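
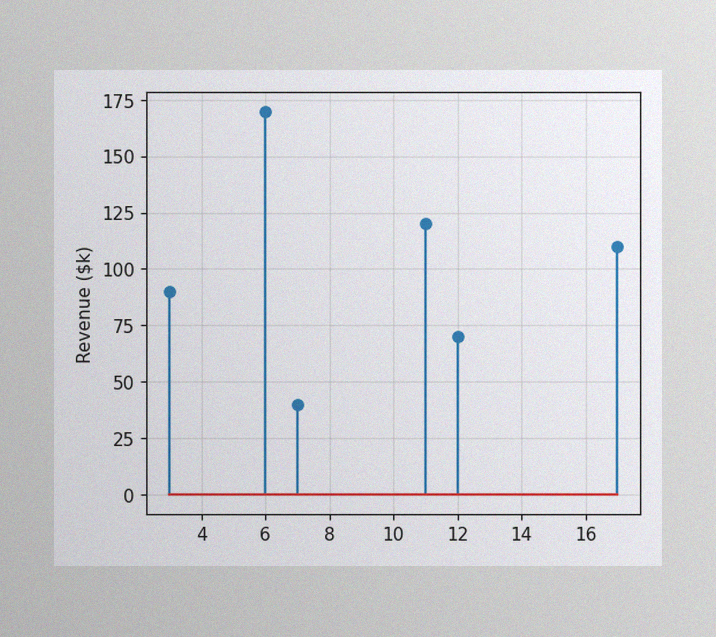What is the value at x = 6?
The image has some photo noise and uneven lighting. The stem at x=6 reaches $170k.

$170k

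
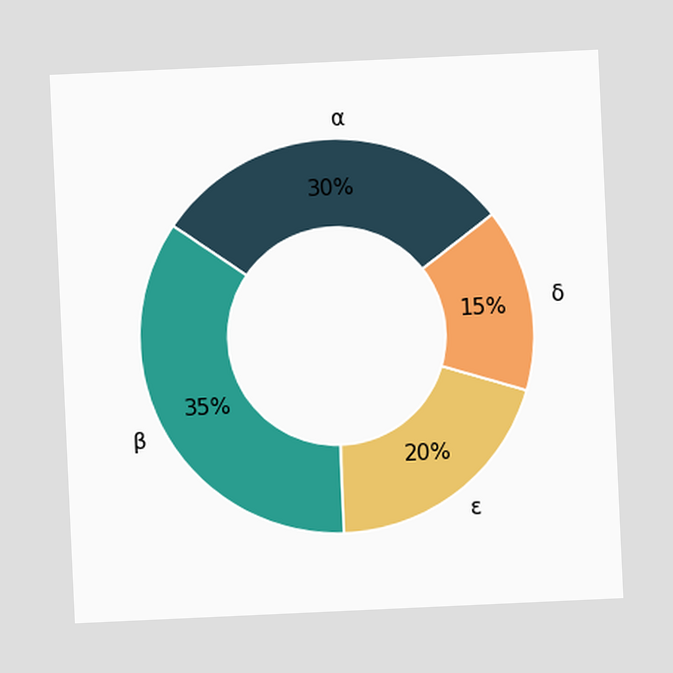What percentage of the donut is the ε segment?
20%

The chart is tilted about 3° counter-clockwise. The ε segment takes up 20% of the ring.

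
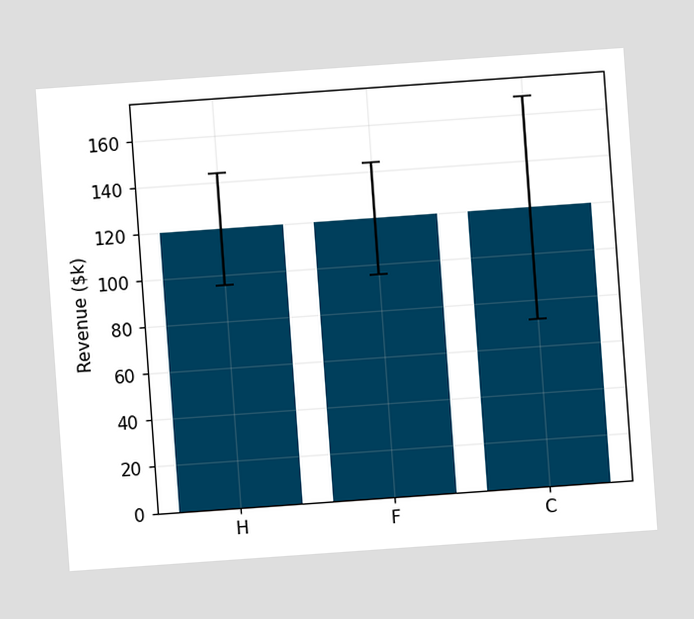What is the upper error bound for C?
$168k

The chart is tilted about 4° counter-clockwise. The C bar's upper whisker reaches $168k.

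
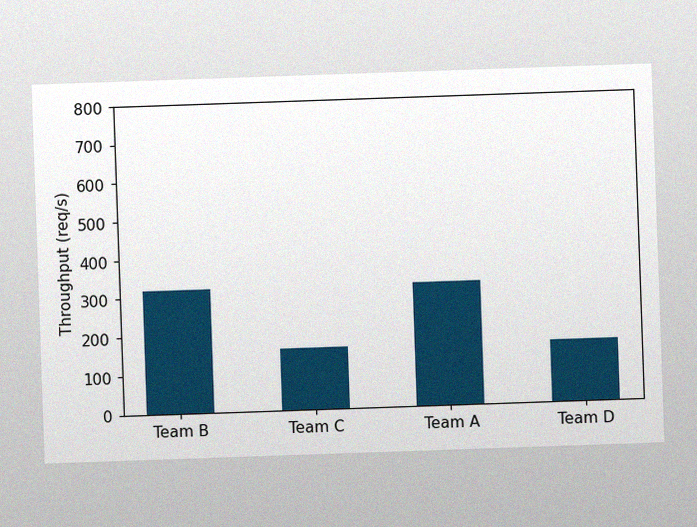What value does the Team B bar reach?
The image has some photo noise and uneven lighting. Reading along the chart's y-axis, the Team B bar reaches 320req/s.

320req/s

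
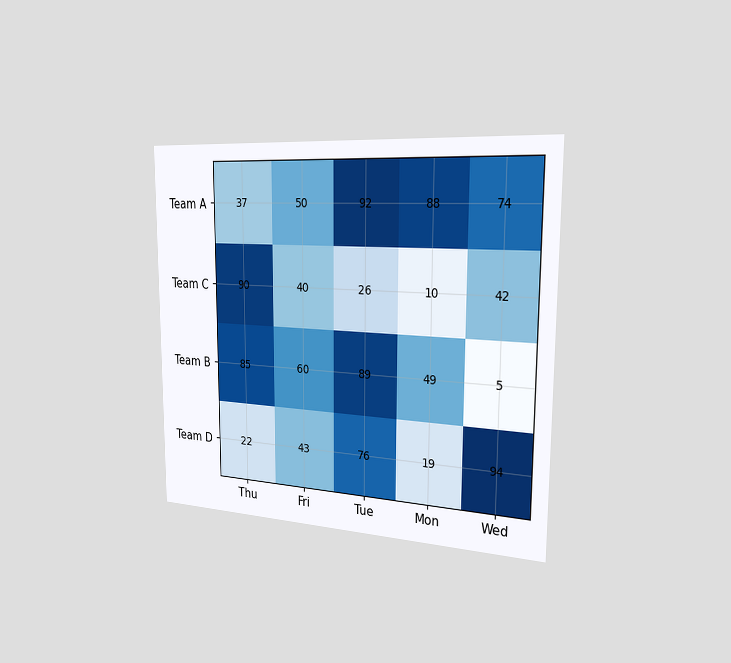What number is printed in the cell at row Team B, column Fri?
60

The chart is viewed slightly from the right. The (Team B, Fri) cell reads 60.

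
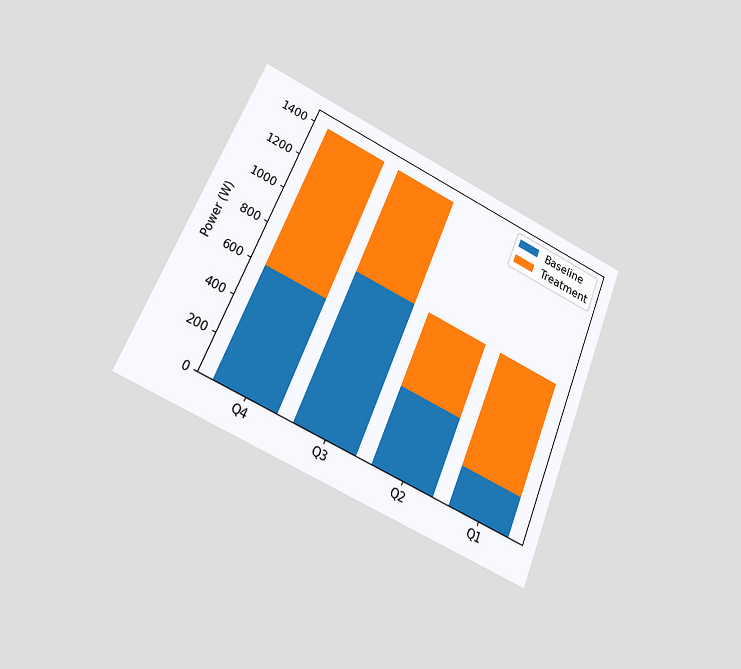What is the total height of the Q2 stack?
The chart is tilted about 23° clockwise and viewed at a slight angle. The Q2 stack's top reaches 800W on the y-axis.

800W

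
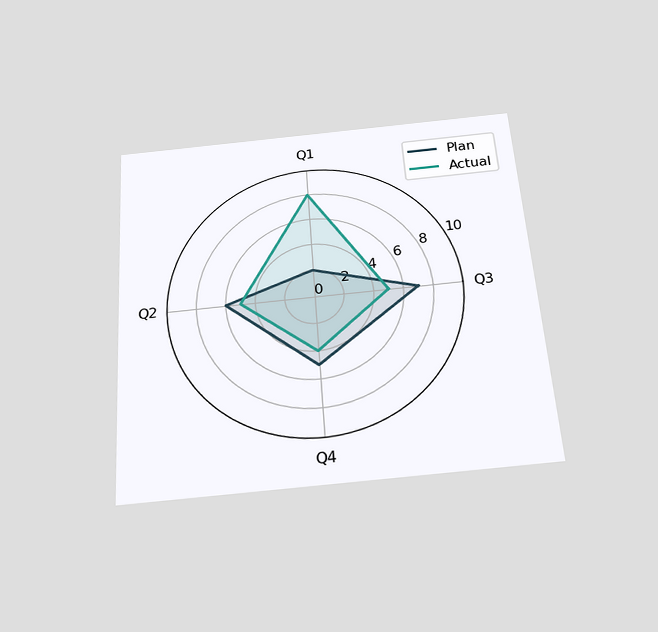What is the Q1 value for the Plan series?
2

The chart is tilted about 4° counter-clockwise and viewed slightly from below. On the Q1 axis, Plan reaches 2.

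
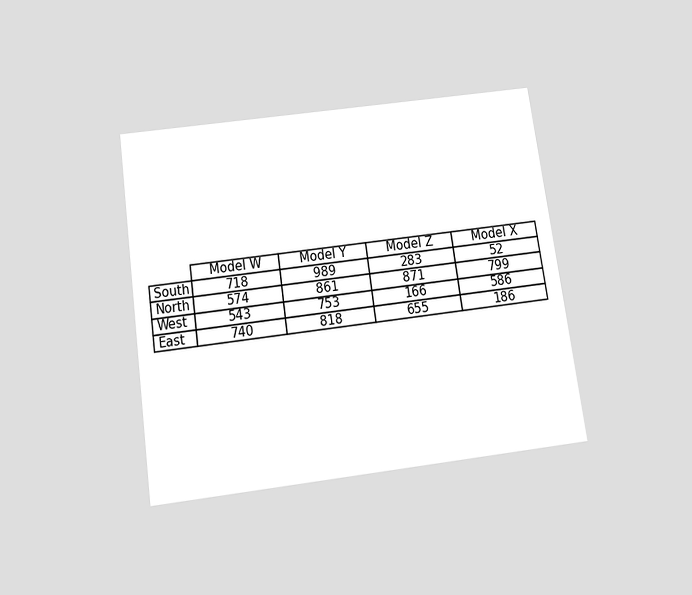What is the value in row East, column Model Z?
The chart is tilted about 8° counter-clockwise and viewed slightly from below. The (East, Model Z) cell reads 655.

655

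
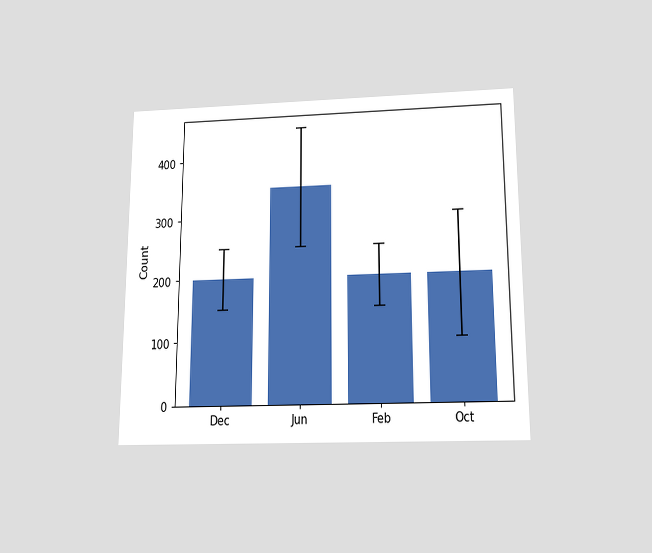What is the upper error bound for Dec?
250

The chart is viewed slightly from below. The Dec bar's upper whisker reaches 250.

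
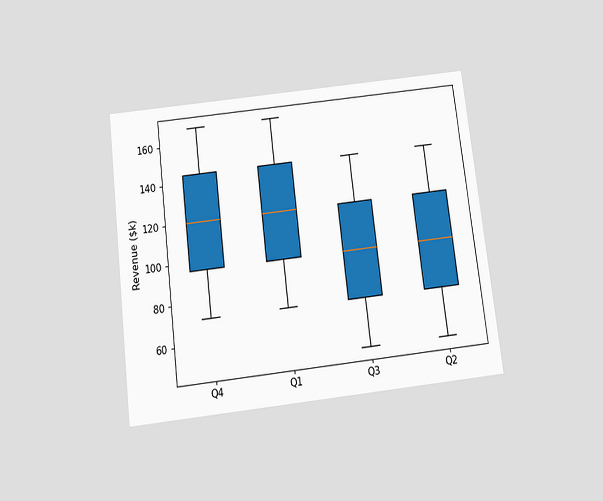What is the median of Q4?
The chart is tilted about 7° counter-clockwise and viewed slightly from below. The median line in the Q4 box sits at $120k.

$120k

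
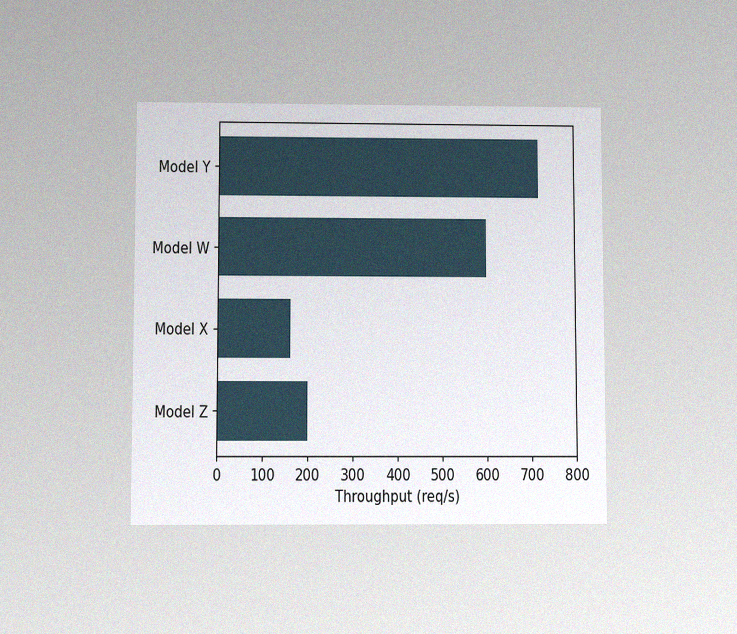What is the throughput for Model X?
The chart is viewed slightly from below, with some photo noise. Reading along the chart's x-axis, the Model X bar reaches 160req/s.

160req/s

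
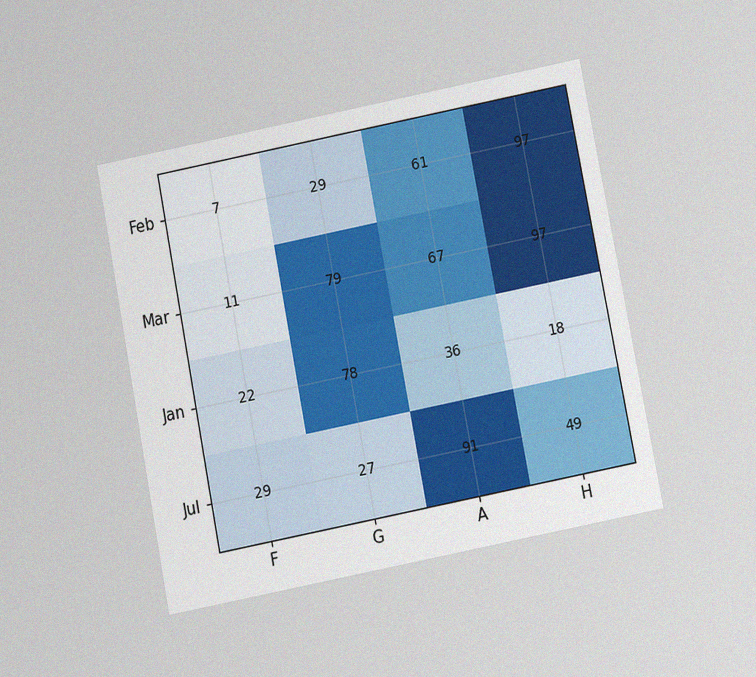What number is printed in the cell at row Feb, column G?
The chart is tilted about 11° counter-clockwise and viewed slightly from below, with some photo noise. The (Feb, G) cell reads 29.

29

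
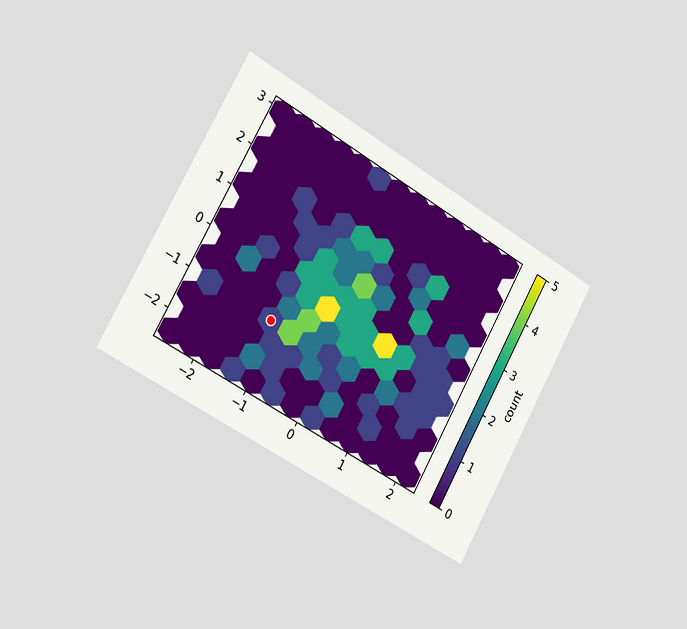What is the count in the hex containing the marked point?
The chart is tilted about 29° clockwise and viewed slightly from the left. The marked hex reads 1 on the colorbar.

1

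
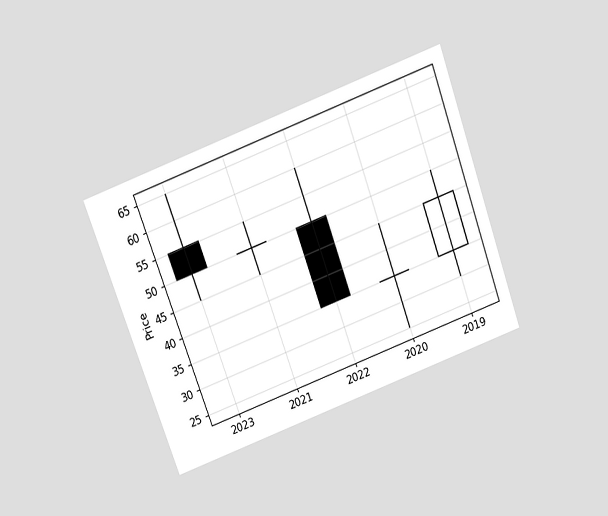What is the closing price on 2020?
The chart is tilted about 20° counter-clockwise and viewed slightly from above. The 2020 candle closes at 35.

35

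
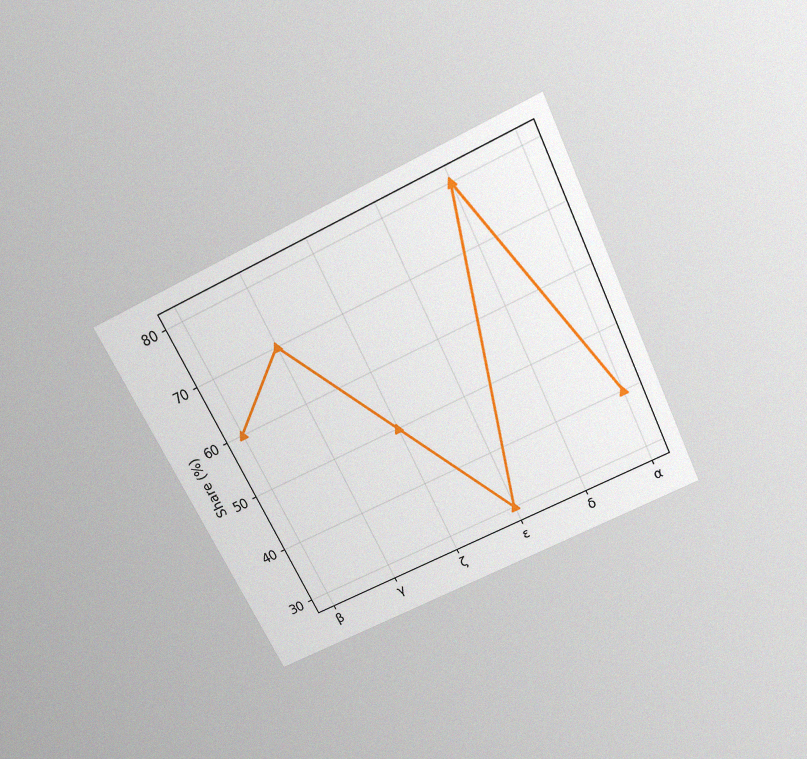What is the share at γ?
The chart is tilted about 26° counter-clockwise and viewed slightly from above, with some photo noise. At γ, the line is at 70%.

70%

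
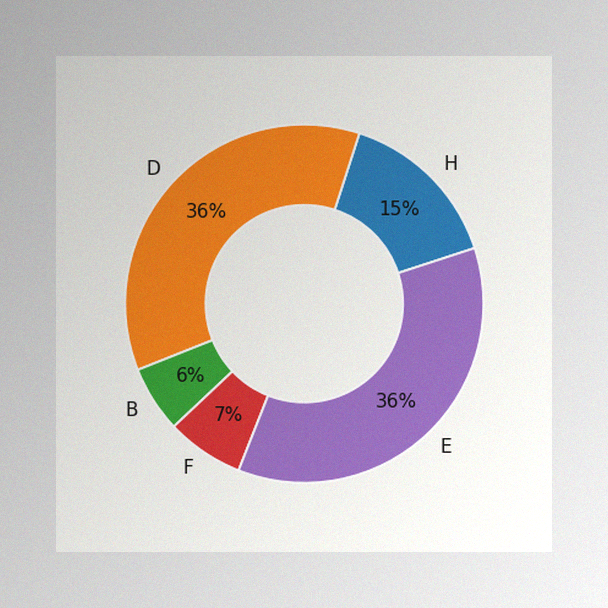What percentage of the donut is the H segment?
15%

The image has some photo noise and uneven lighting. The H segment takes up 15% of the ring.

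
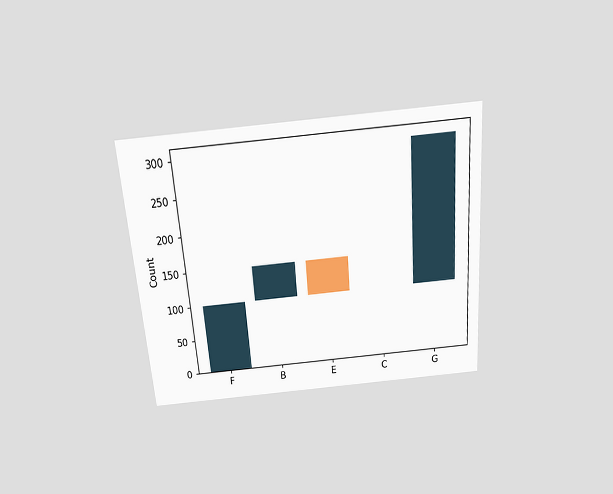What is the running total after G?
The chart is tilted about 4° counter-clockwise and viewed slightly from above. After G the running total reaches 300.

300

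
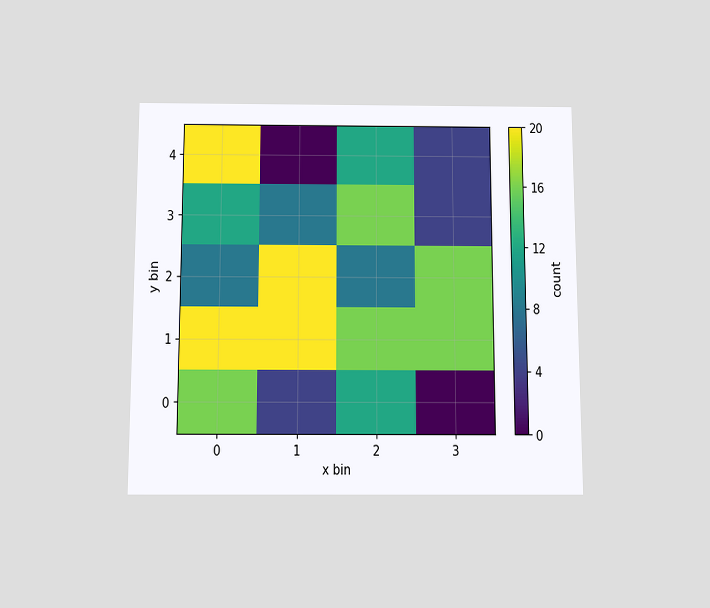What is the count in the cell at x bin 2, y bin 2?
The chart is viewed slightly from below. Matching the cell (2, 2) against the colorbar gives 8.

8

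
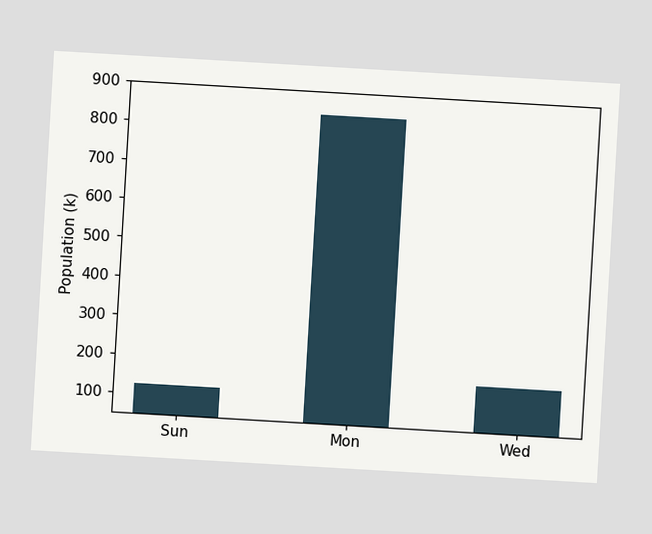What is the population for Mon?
840k

The chart is tilted about 3° clockwise. Reading along the chart's y-axis, the Mon bar reaches 840k.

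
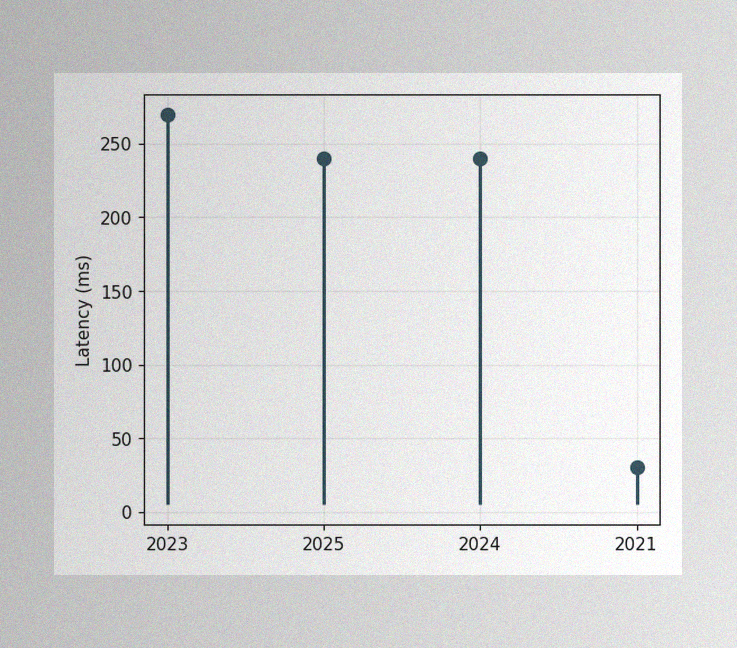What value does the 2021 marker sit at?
The image has some photo noise and uneven lighting. The 2021 marker sits at 30ms.

30ms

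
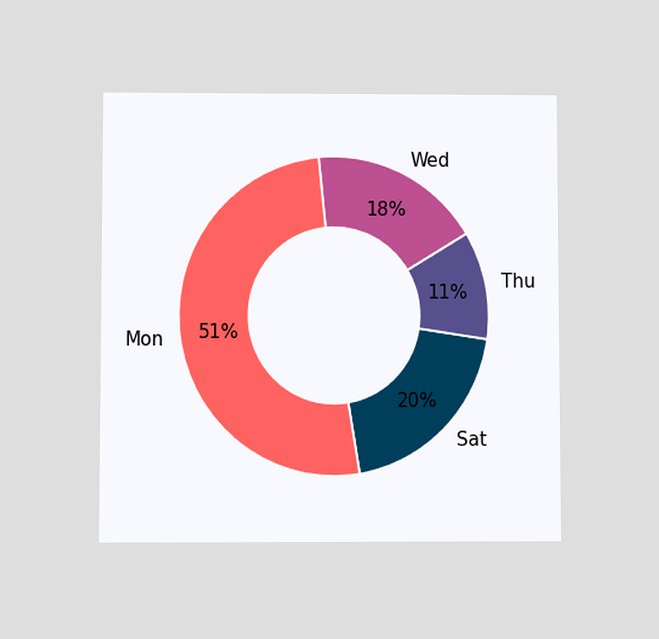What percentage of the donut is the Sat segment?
20%

The chart is viewed at a slight angle. The Sat segment takes up 20% of the ring.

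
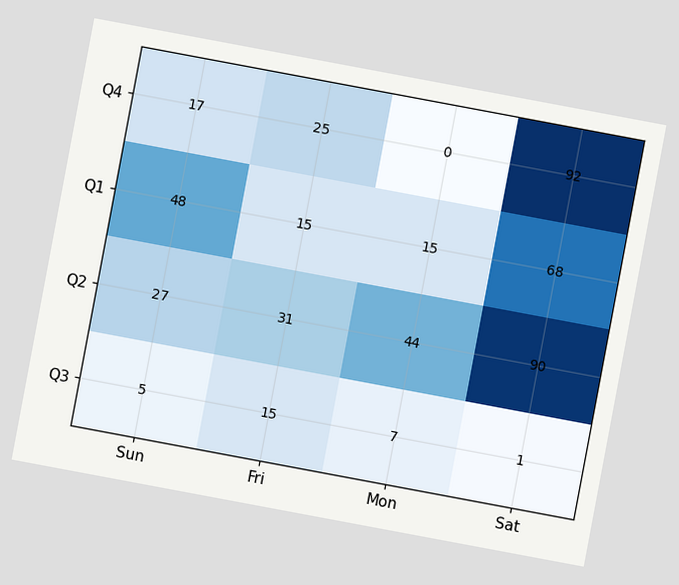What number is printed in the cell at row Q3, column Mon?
The chart is tilted about 11° clockwise. The (Q3, Mon) cell reads 7.

7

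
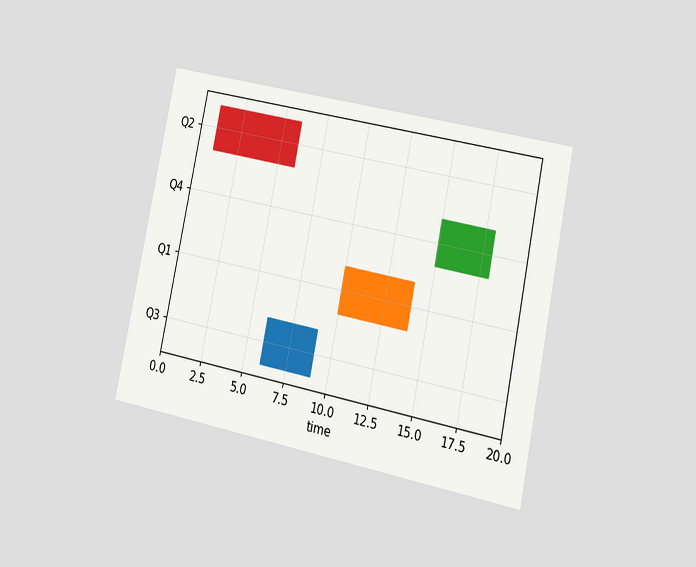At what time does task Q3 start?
6

The chart is tilted about 12° clockwise and viewed at a slight angle. The Q3 bar begins at t=6.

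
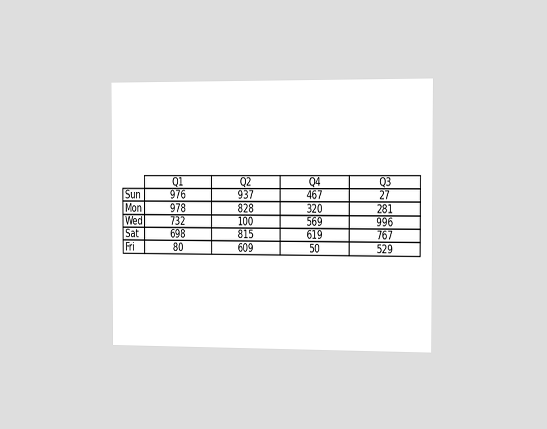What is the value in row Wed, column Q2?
The chart is viewed slightly from the right. The (Wed, Q2) cell reads 100.

100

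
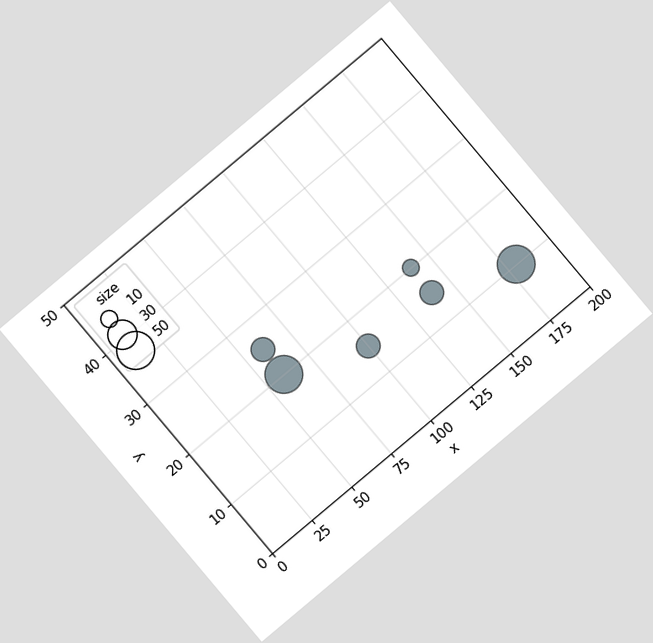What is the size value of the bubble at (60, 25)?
The chart is tilted about 40° counter-clockwise. Matching the bubble at (60, 25) against the size legend gives 20.

20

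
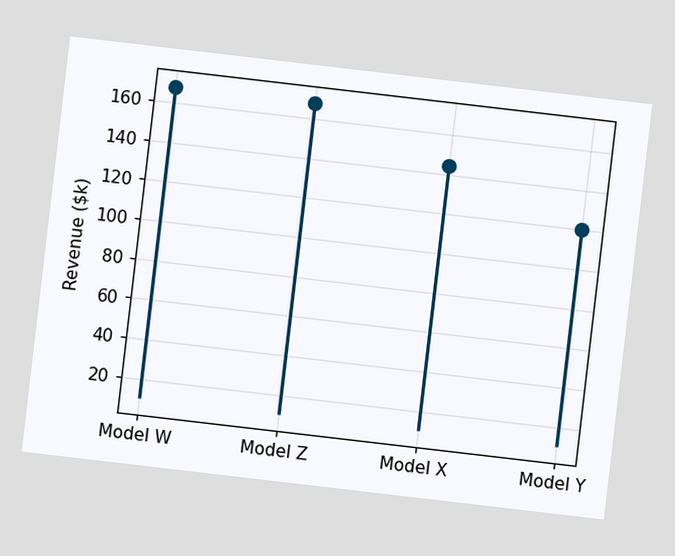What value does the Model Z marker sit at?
The chart is tilted about 7° clockwise. The Model Z marker sits at $168k.

$168k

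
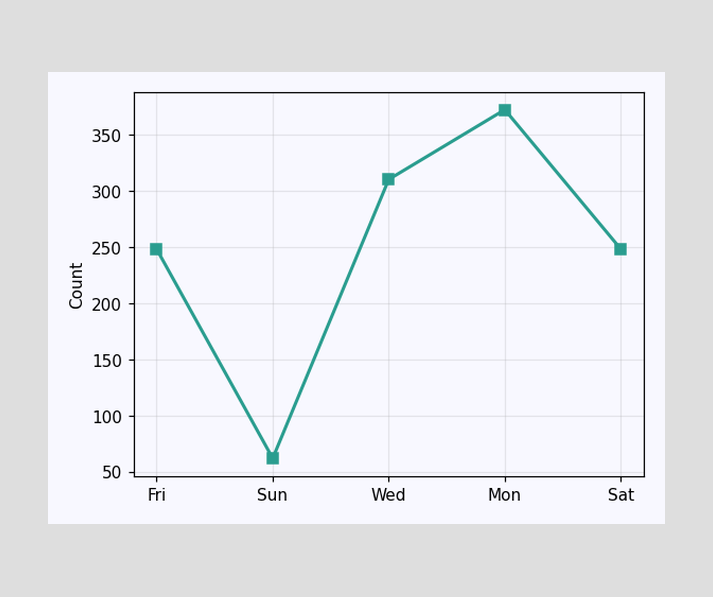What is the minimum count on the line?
62

The lowest point is at Sun, and reading across to the y-axis gives 62.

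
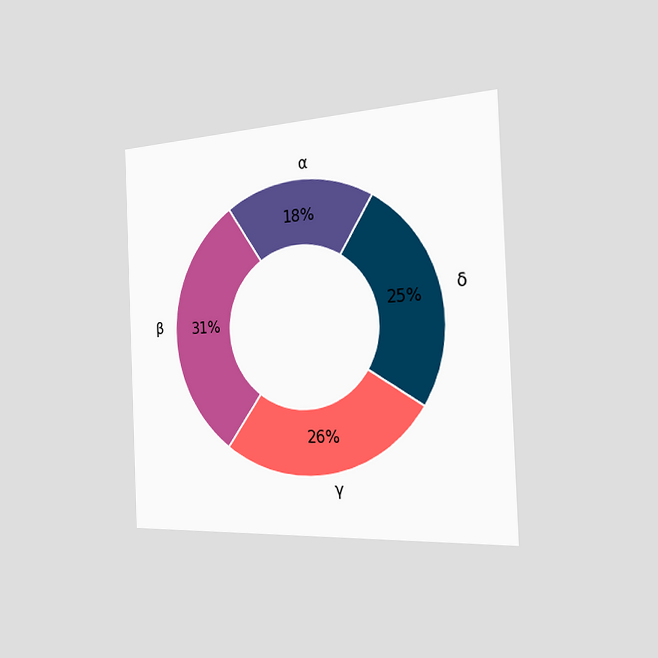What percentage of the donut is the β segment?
31%

The chart is tilted about 2° counter-clockwise and viewed slightly from the right. The β segment takes up 31% of the ring.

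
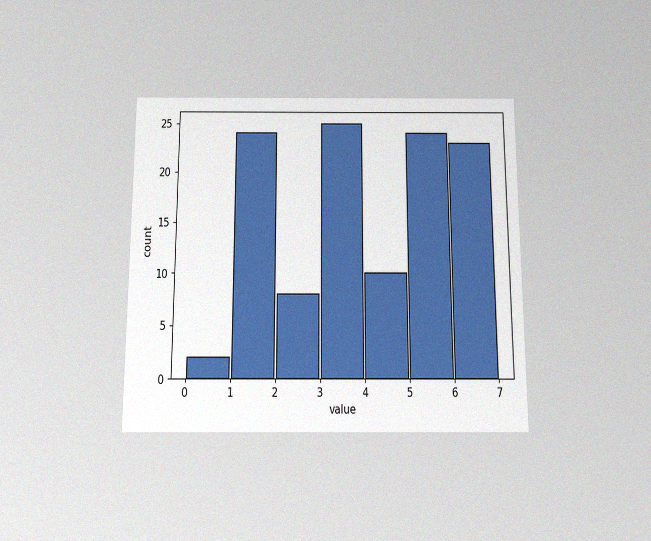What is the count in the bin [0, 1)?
The chart is viewed slightly from below, with some photo noise. The [0, 1) bin has height 2.

2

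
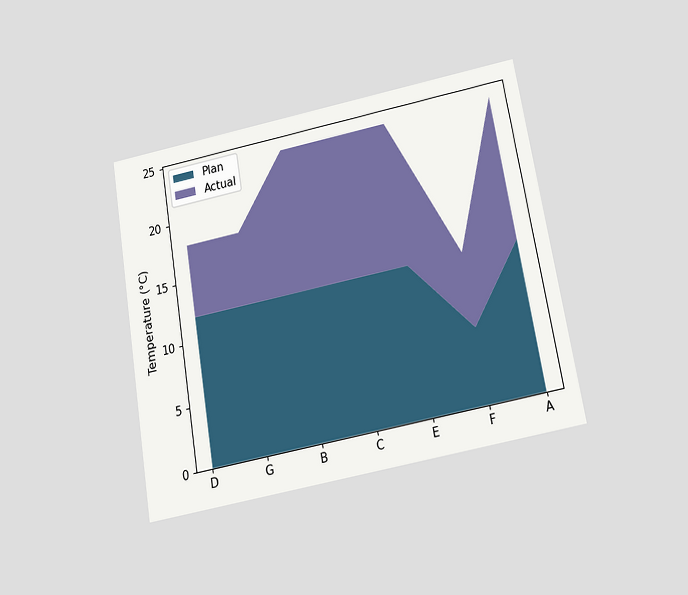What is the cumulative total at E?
24°C

The chart is tilted about 10° counter-clockwise and viewed slightly from below. The stacked total at E reaches 24°C.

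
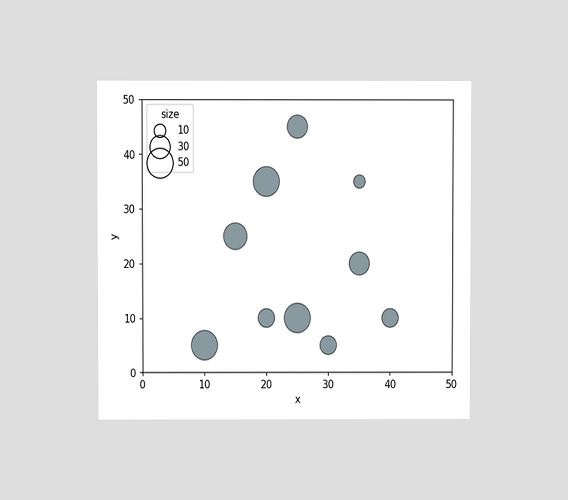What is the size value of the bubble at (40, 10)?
The chart is viewed at a slight angle. Matching the bubble at (40, 10) against the size legend gives 20.

20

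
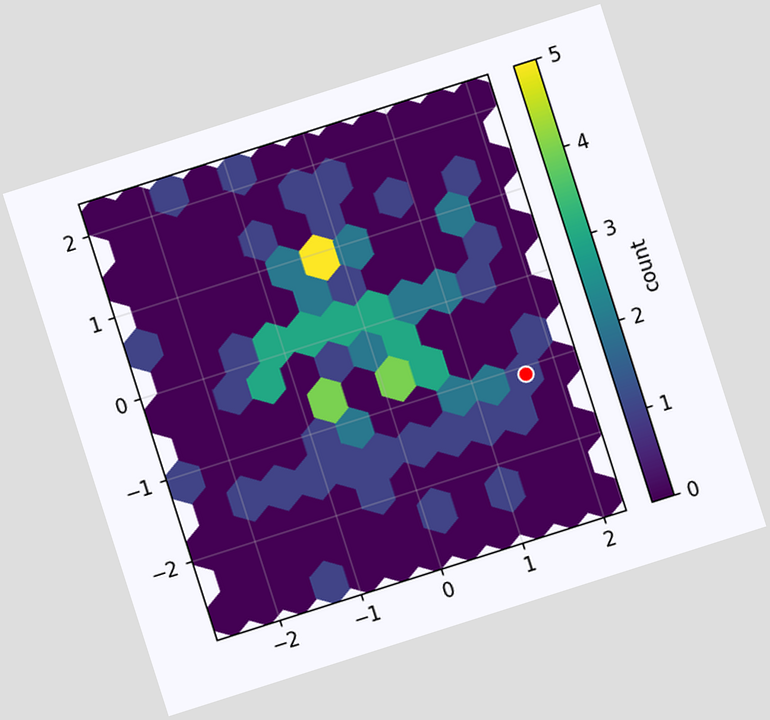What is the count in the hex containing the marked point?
The chart is tilted about 18° counter-clockwise. The marked hex reads 1 on the colorbar.

1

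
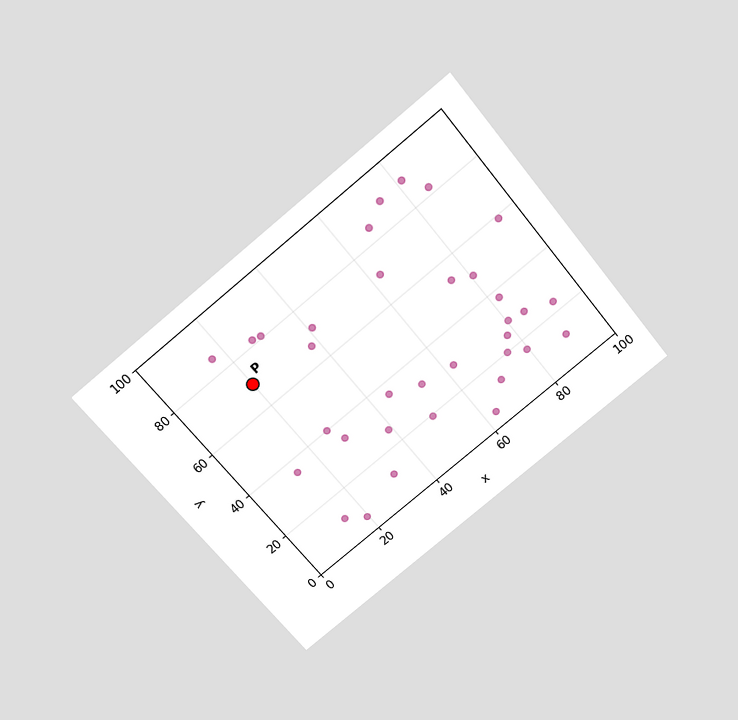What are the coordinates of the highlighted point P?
(20, 70)

The chart is tilted about 39° counter-clockwise and viewed slightly from above. Following the gridlines from P to each axis, P sits at (20, 70).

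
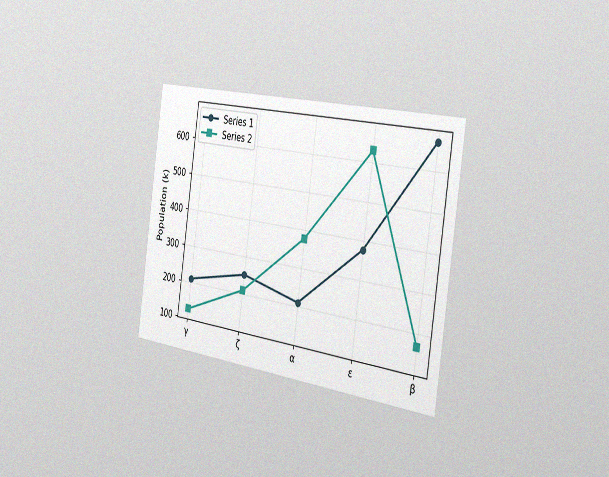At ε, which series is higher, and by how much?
The chart is tilted about 8° clockwise and viewed slightly from the right, with some photo noise. At ε, Series 2 sits above the other line by 252k.

Series 2, by 252k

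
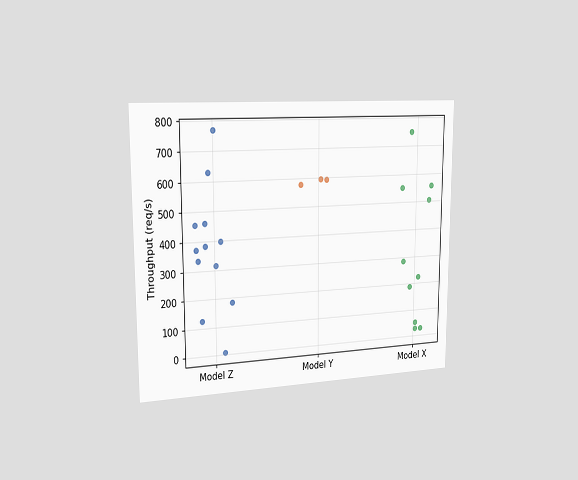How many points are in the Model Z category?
The chart is viewed slightly from the left. Counting the markers in the Model Z column gives 12.

12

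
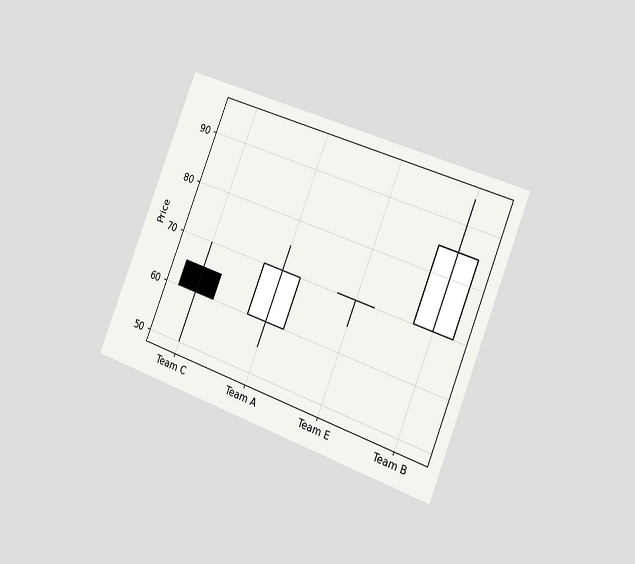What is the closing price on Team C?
60

The chart is tilted about 21° clockwise and viewed slightly from the right. The Team C candle closes at 60.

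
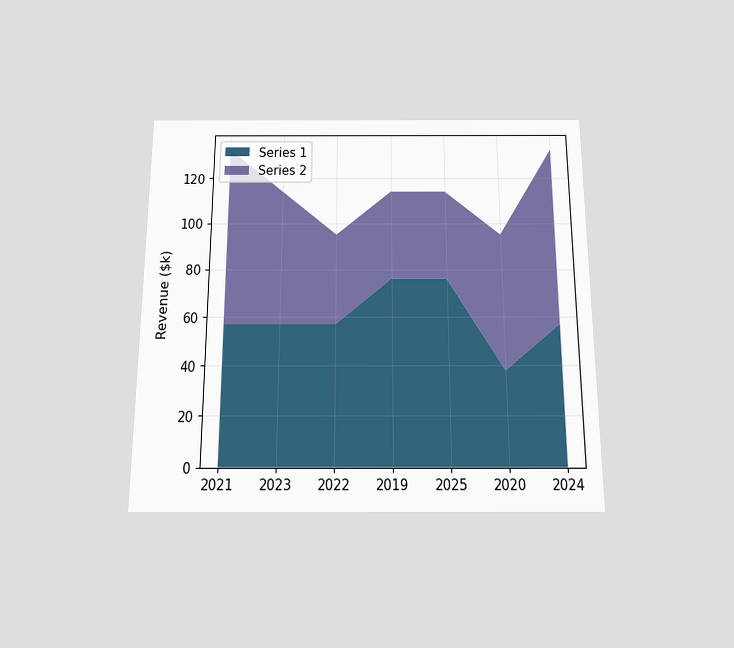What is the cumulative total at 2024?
The chart is viewed slightly from below. The stacked total at 2024 reaches $133k.

$133k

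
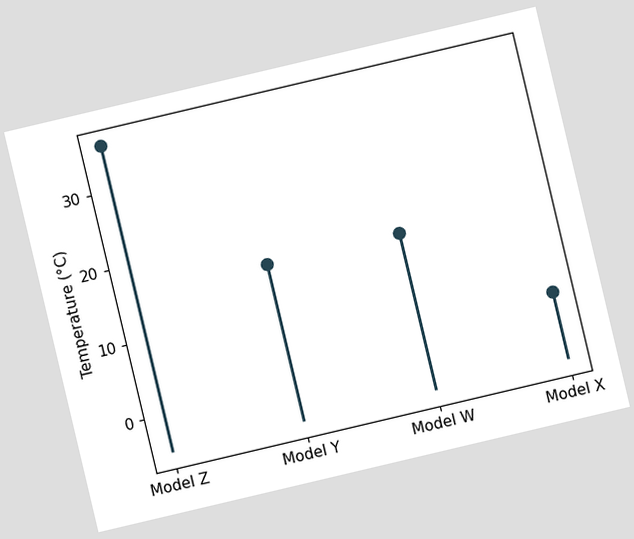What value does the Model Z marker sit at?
The chart is tilted about 13° counter-clockwise. The Model Z marker sits at 36°C.

36°C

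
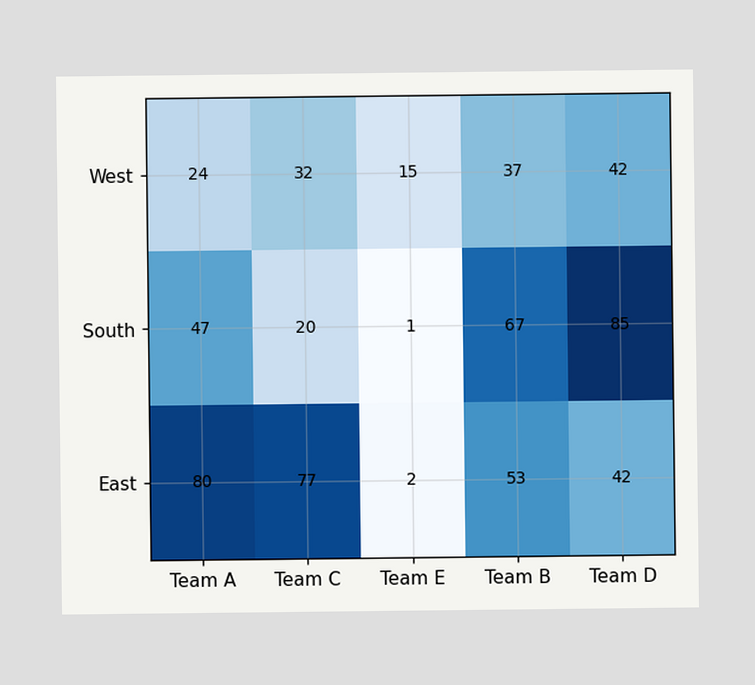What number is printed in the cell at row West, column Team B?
37

The (West, Team B) cell reads 37.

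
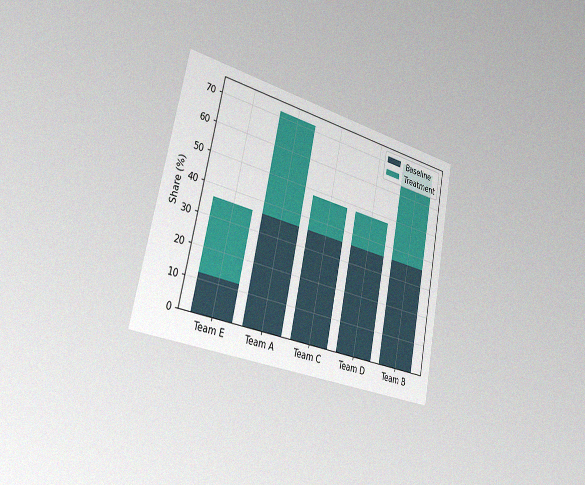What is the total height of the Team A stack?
The chart is tilted about 12° clockwise and viewed slightly from the left, with some photo noise. The Team A stack's top reaches 72% on the y-axis.

72%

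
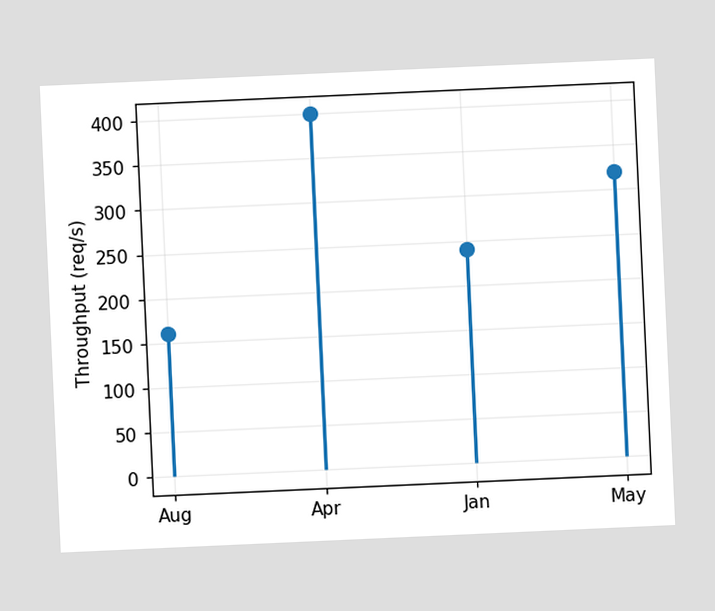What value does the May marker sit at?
320req/s

The chart is tilted about 3° counter-clockwise. The May marker sits at 320req/s.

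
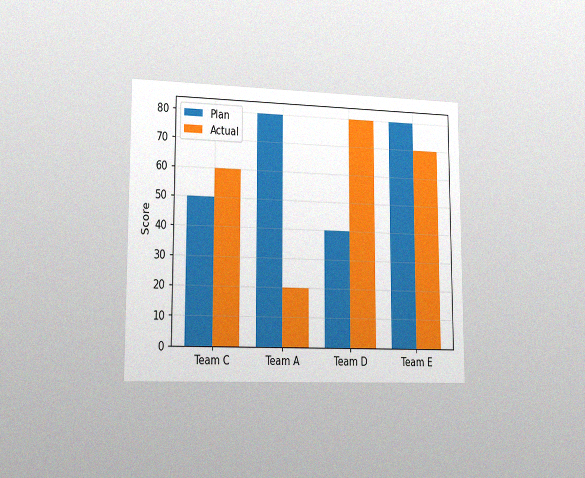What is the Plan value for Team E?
The chart is viewed slightly from the left, with some photo noise. The Plan bar at Team E reaches 80 on the y-axis.

80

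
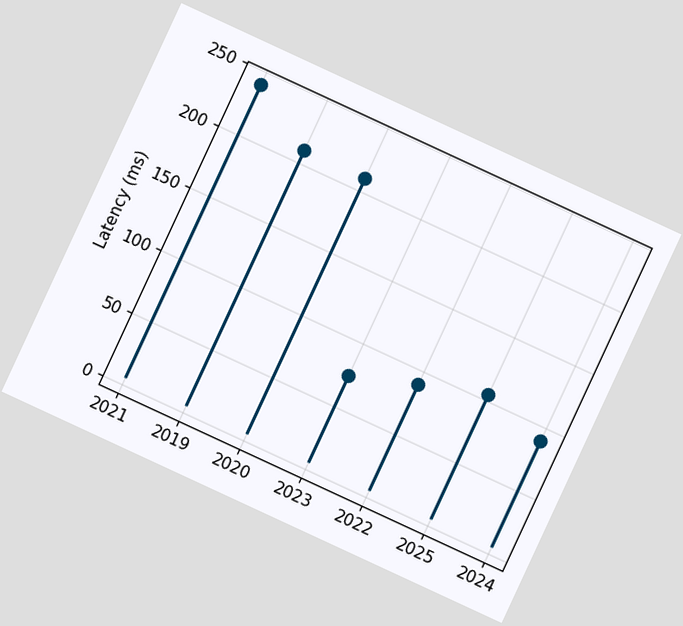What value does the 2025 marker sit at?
105ms

The chart is tilted about 25° clockwise. The 2025 marker sits at 105ms.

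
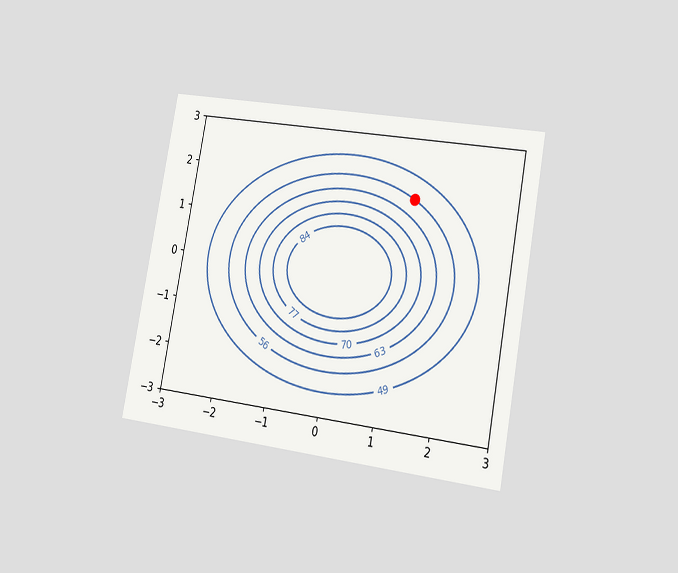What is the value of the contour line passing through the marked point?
The chart is tilted about 10° clockwise and viewed slightly from the right. The marked point sits on the contour labelled 56.

56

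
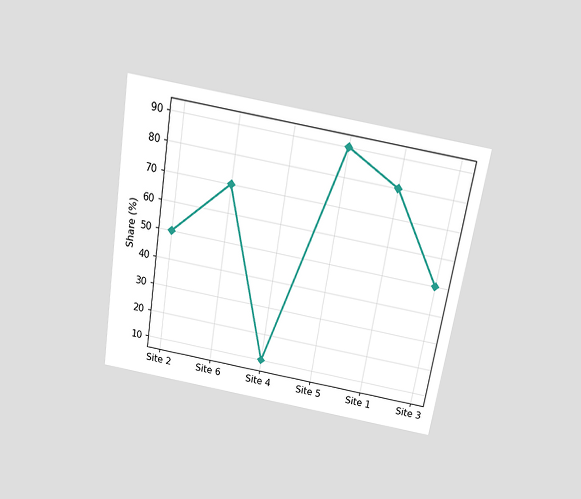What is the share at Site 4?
The chart is tilted about 9° clockwise and viewed slightly from above. At Site 4, the line is at 10%.

10%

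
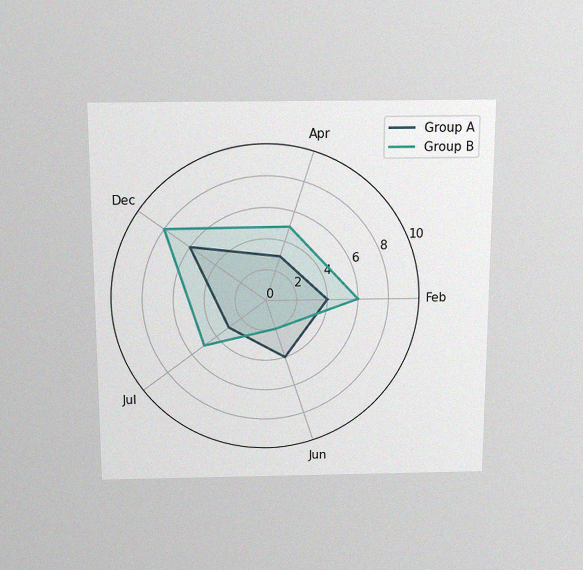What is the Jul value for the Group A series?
The chart is viewed slightly from above, with some photo noise. On the Jul axis, Group A reaches 3.

3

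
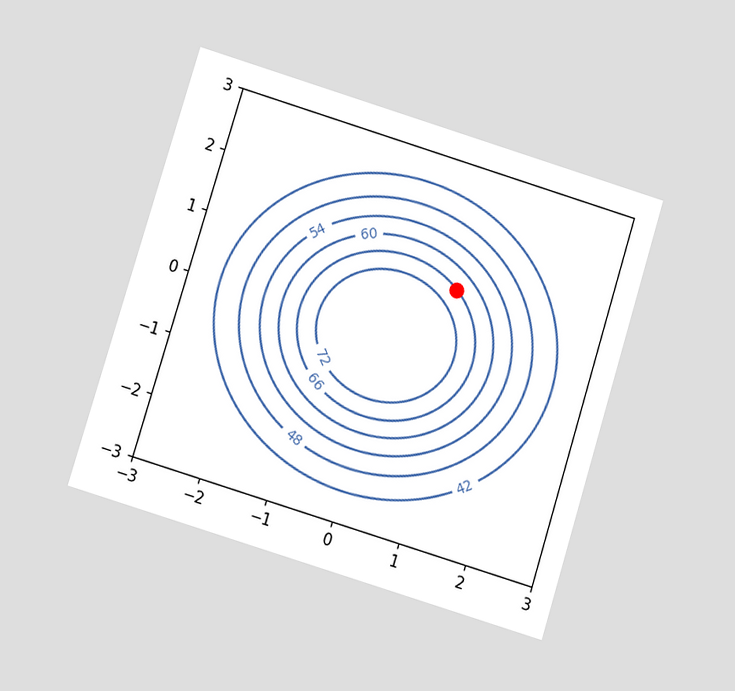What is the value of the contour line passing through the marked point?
66

The chart is tilted about 17° clockwise and viewed at a slight angle. The marked point sits on the contour labelled 66.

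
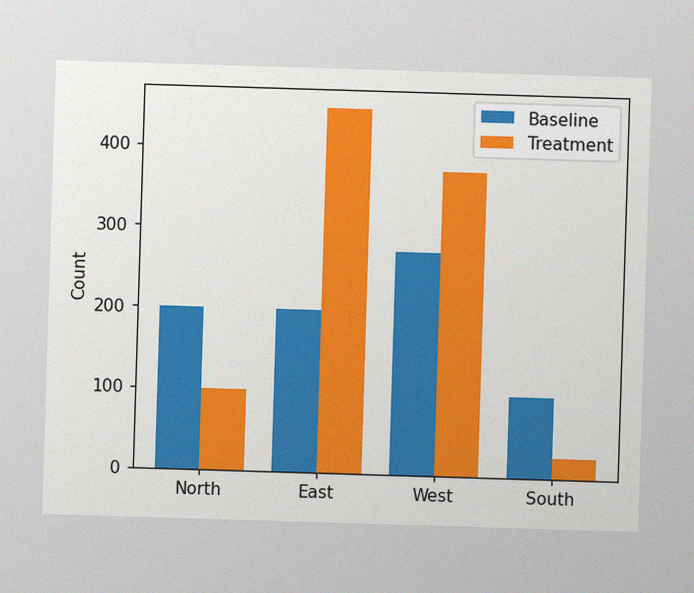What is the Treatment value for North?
100

The image has some photo noise and uneven lighting. The Treatment bar at North reaches 100 on the y-axis.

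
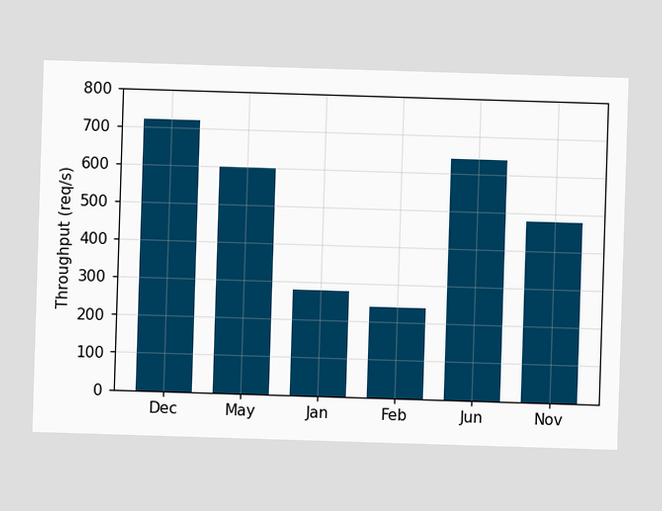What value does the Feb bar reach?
240req/s

Reading along the chart's y-axis, the Feb bar reaches 240req/s.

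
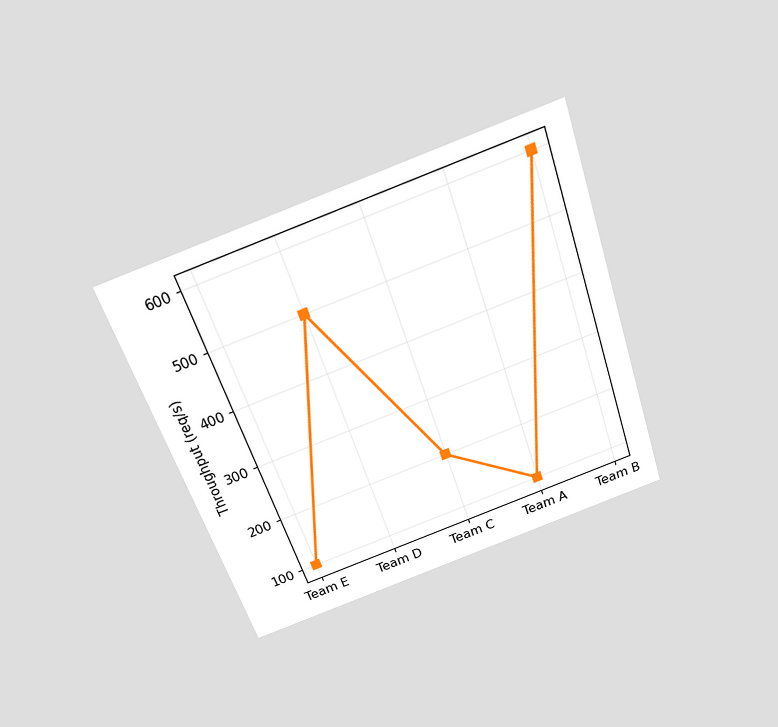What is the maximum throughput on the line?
The chart is tilted about 19° counter-clockwise and viewed slightly from above. The highest point is at Team B, and reading across to the y-axis gives 600req/s.

600req/s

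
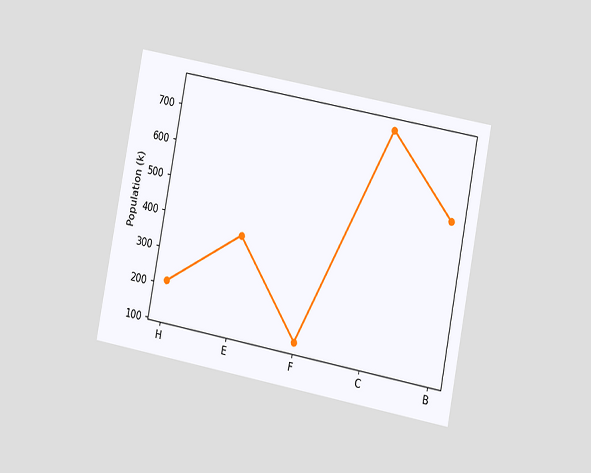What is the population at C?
756k

The chart is tilted about 11° clockwise and viewed at a slight angle. At C, the line is at 756k.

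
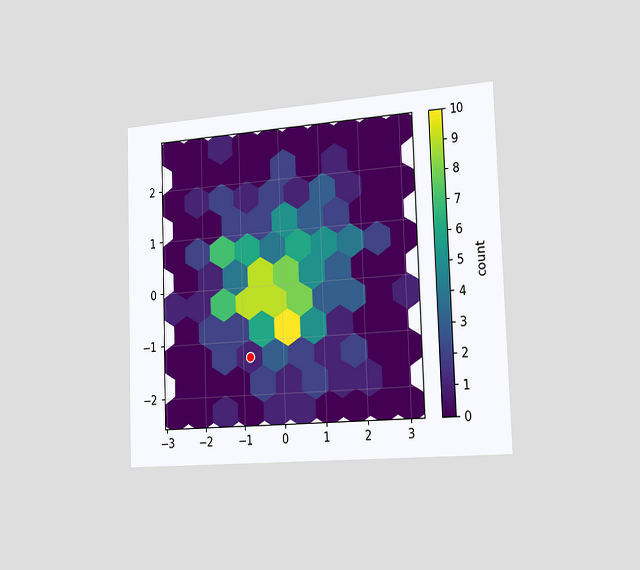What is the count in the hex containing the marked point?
The chart is tilted about 2° counter-clockwise and viewed slightly from the right. The marked hex reads 1 on the colorbar.

1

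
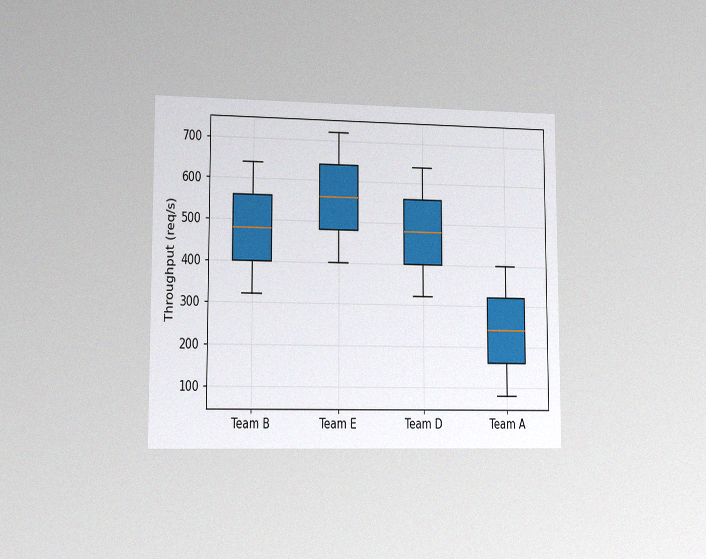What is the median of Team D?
480req/s

The chart is viewed slightly from the left, with some photo noise. The median line in the Team D box sits at 480req/s.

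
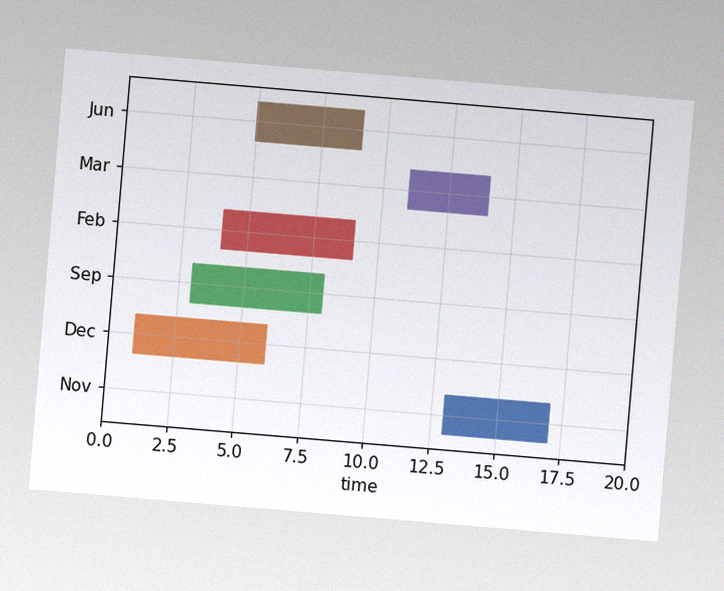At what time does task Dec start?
1

The chart is tilted about 5° clockwise, with some photo noise. The Dec bar begins at t=1.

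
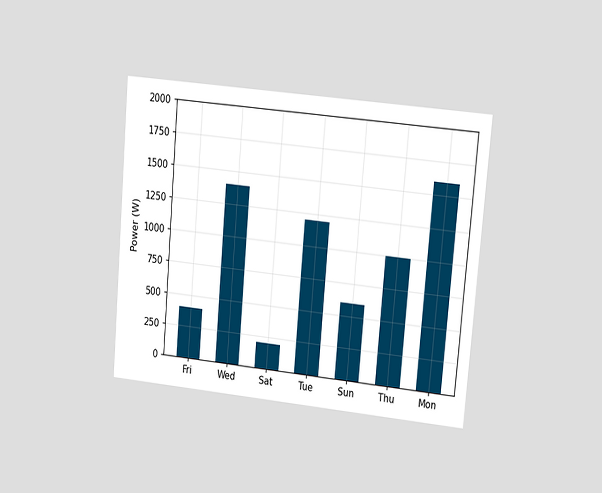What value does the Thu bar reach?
The chart is tilted about 5° clockwise and viewed at a slight angle. Reading along the chart's y-axis, the Thu bar reaches 1000W.

1000W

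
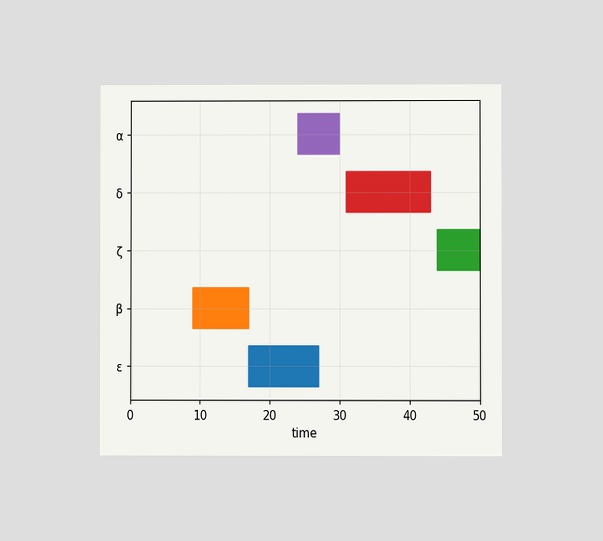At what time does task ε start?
17

The chart is viewed at a slight angle. The ε bar begins at t=17.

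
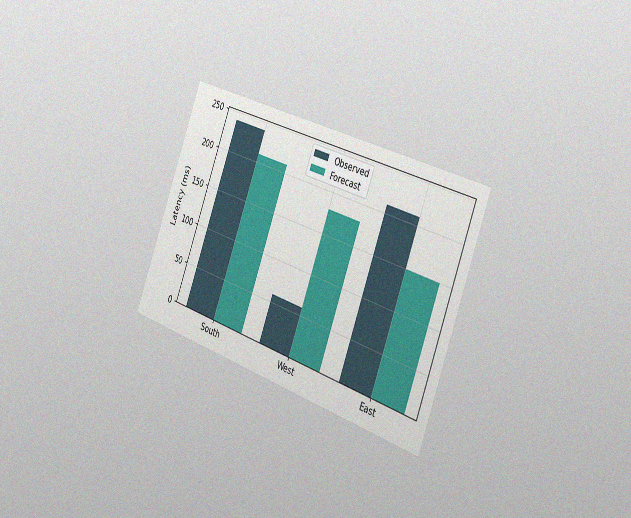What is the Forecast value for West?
180ms

The chart is tilted about 21° clockwise and viewed slightly from the right, with some photo noise. The Forecast bar at West reaches 180ms on the y-axis.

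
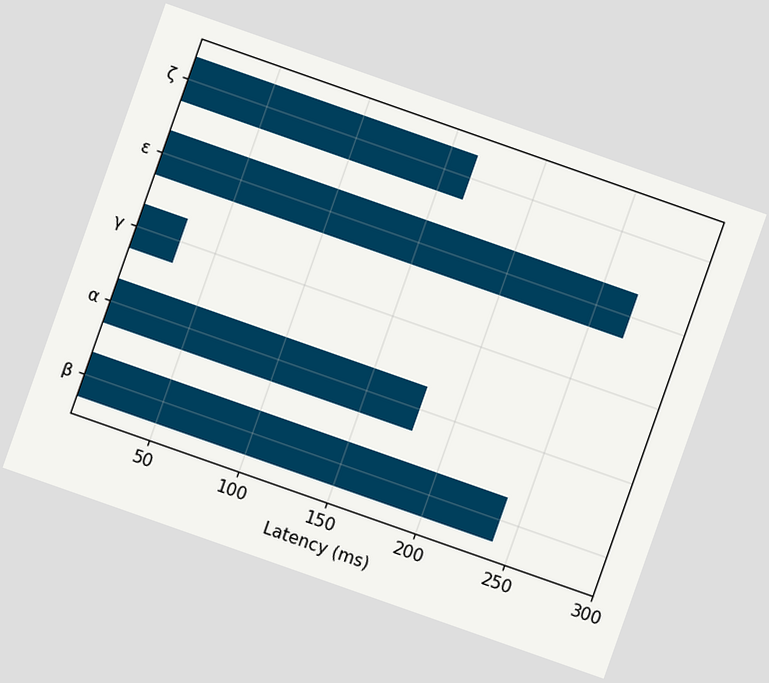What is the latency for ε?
270ms

The chart is tilted about 19° clockwise. Reading along the chart's x-axis, the ε bar reaches 270ms.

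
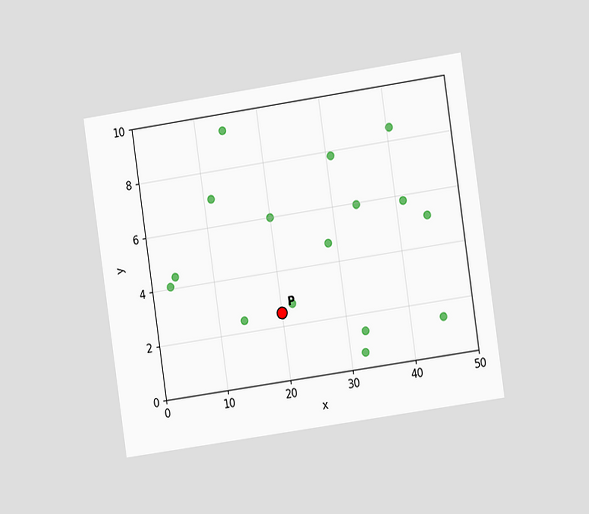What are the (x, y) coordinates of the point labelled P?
The chart is tilted about 8° counter-clockwise and viewed slightly from the right. Following the gridlines from P to each axis, P sits at (20, 2.5).

(20, 2.5)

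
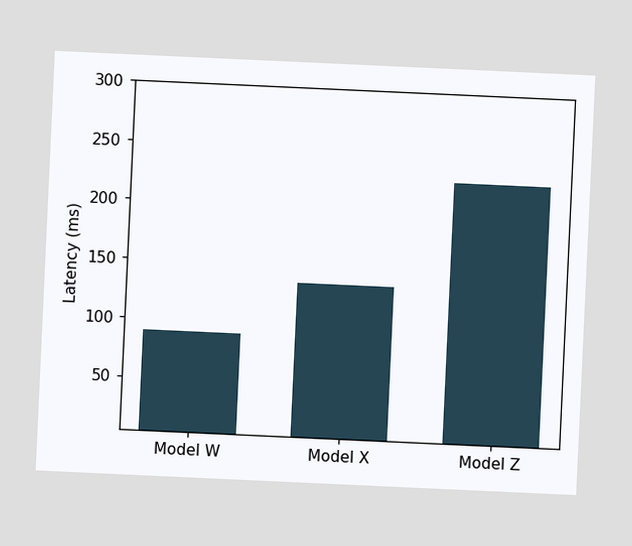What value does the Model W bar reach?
The chart is tilted about 3° clockwise. Reading along the chart's y-axis, the Model W bar reaches 90ms.

90ms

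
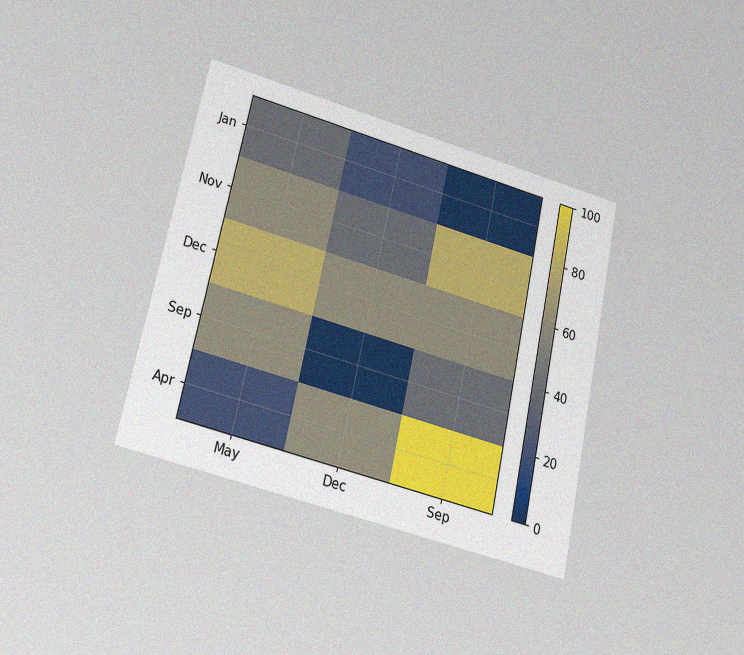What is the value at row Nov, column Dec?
40

The chart is tilted about 12° clockwise and viewed at a slight angle, with some photo noise. Matching cell (Nov, Dec) against the colorbar gives 40.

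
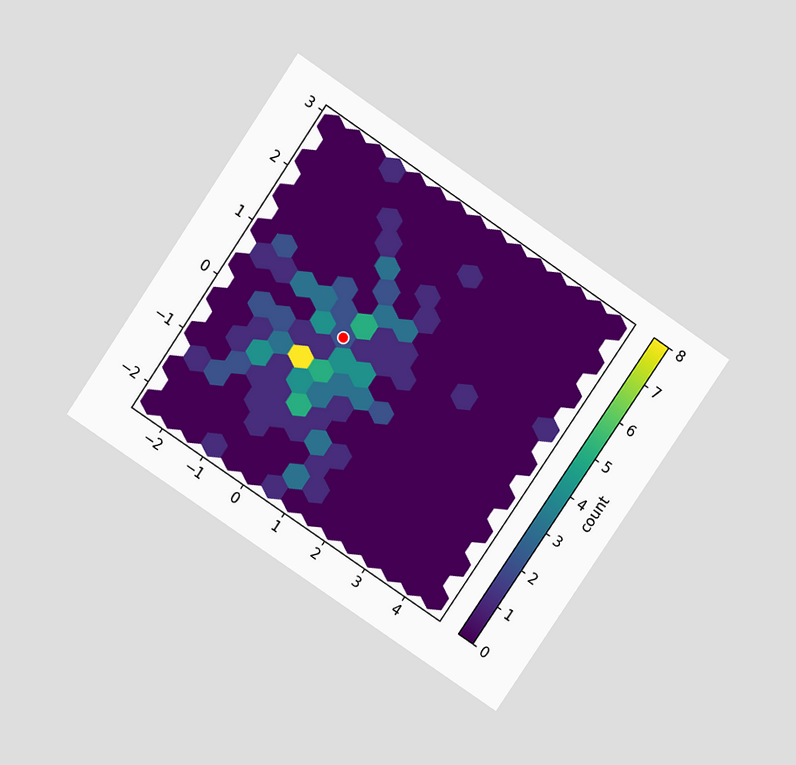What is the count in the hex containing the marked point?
The chart is tilted about 34° clockwise and viewed slightly from above. The marked hex reads 2 on the colorbar.

2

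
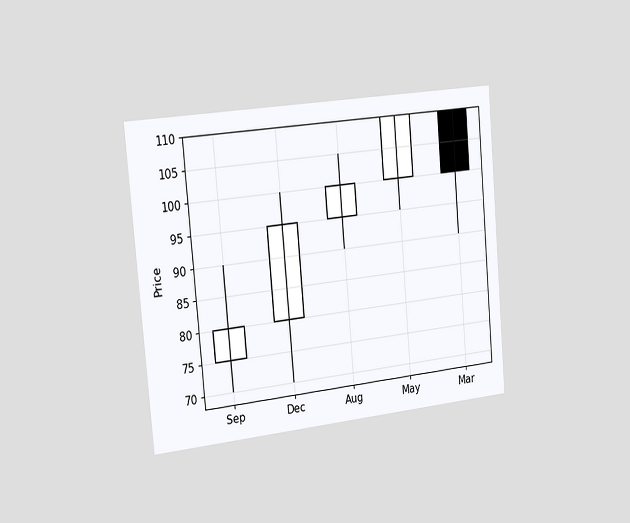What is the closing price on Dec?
The chart is tilted about 5° counter-clockwise and viewed slightly from the left. The Dec candle closes at 95.

95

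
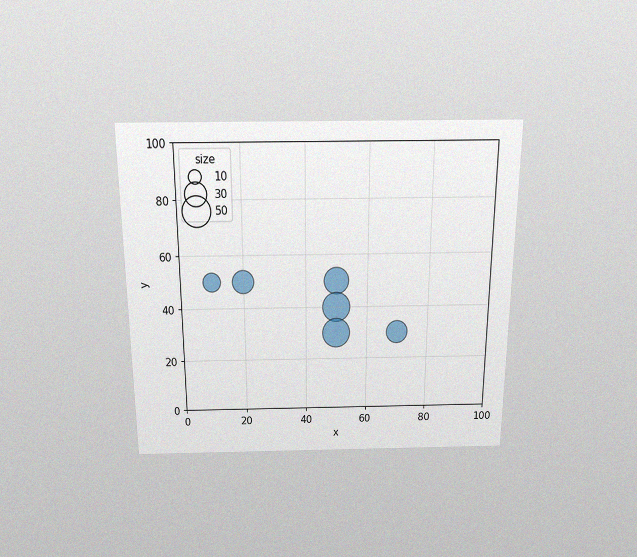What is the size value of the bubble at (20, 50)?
The chart is viewed slightly from above, with some photo noise. Matching the bubble at (20, 50) against the size legend gives 30.

30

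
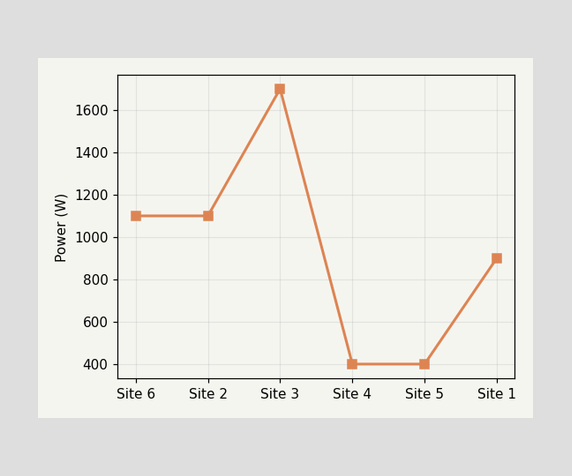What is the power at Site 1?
At Site 1, the line is at 900W.

900W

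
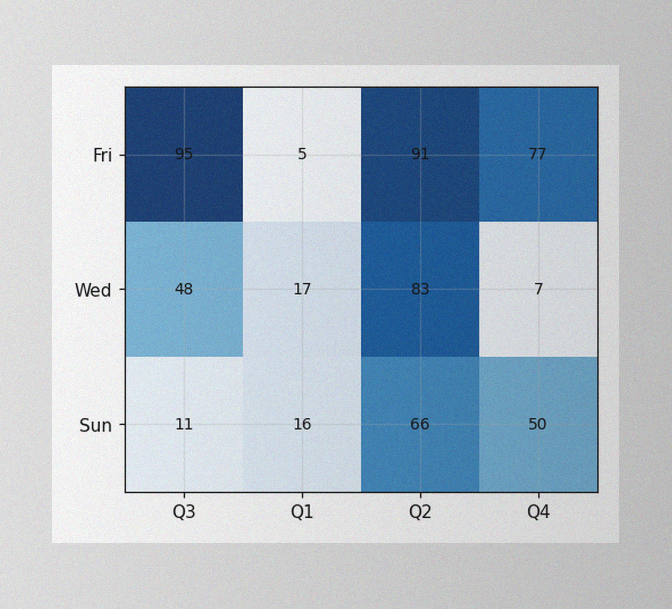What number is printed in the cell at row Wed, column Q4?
The image has some photo noise and uneven lighting. The (Wed, Q4) cell reads 7.

7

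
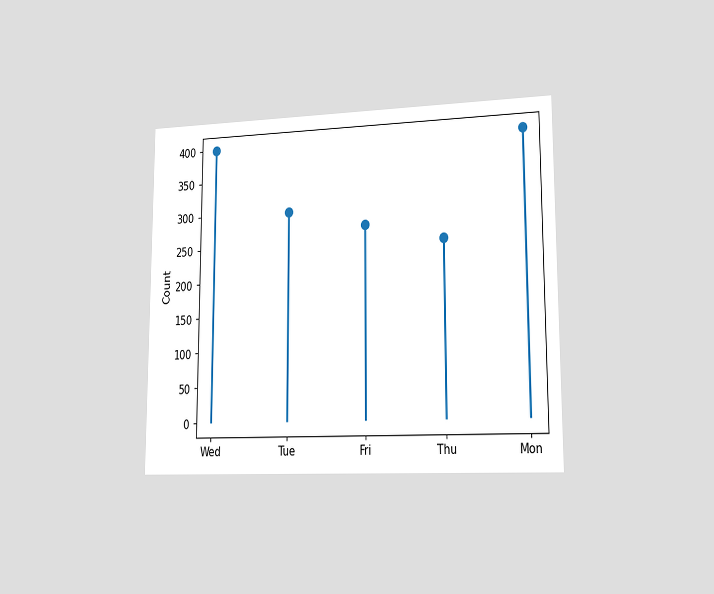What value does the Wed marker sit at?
The chart is viewed slightly from the right. The Wed marker sits at 400.

400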